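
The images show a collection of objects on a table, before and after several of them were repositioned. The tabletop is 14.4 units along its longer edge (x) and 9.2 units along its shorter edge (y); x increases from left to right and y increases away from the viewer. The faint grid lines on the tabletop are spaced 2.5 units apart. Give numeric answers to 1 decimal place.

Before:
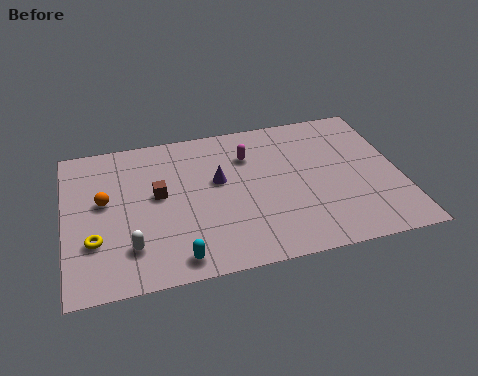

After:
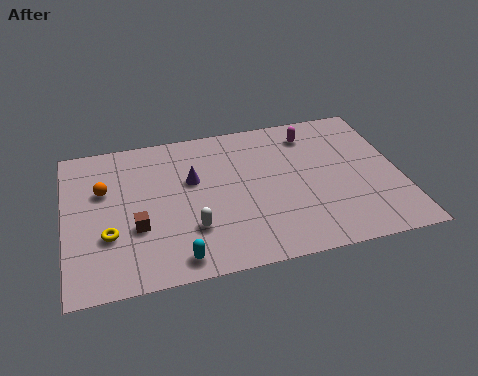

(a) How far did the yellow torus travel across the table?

0.6

The yellow torus moved from about (1.2, 2.9) to (1.8, 3.1), a distance of √(0.6² + 0.2²) ≈ 0.6.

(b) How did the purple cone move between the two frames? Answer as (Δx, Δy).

(-1.1, 0.3)

From the two frames, the purple cone sits at roughly (6.6, 5.4) before and (5.5, 5.7) after.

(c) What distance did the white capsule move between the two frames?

2.6

The white capsule moved from about (2.7, 2.2) to (5.3, 2.7), a distance of √(2.6² + 0.5²) ≈ 2.6.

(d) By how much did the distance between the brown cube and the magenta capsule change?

+4.6

Before: roughly 4.3 units apart; after: 8.9. That's 4.6 units further apart.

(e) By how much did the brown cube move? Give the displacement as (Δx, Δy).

(-1.0, -1.8)

The brown cube started near (4.0, 5.1) and ended near (3.0, 3.3).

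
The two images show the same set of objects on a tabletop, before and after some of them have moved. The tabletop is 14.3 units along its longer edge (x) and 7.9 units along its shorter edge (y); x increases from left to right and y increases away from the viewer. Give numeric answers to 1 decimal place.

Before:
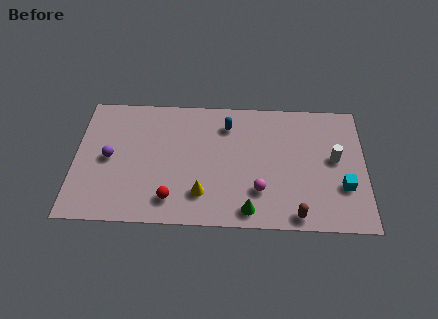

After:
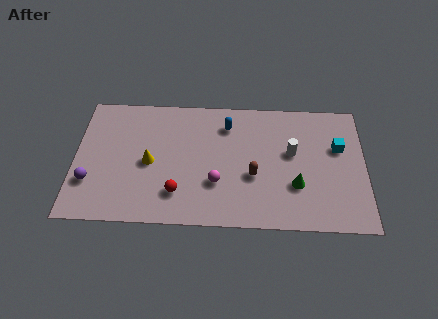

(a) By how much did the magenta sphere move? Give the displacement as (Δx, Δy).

(-2.1, 0.4)

The magenta sphere was at about (9.1, 2.2) and moved to about (7.0, 2.6).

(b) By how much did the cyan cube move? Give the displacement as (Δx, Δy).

(-0.2, 2.4)

The cyan cube started near (13.2, 2.6) and ended near (13.0, 5.0).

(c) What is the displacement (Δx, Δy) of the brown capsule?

(-2.1, 2.3)

The brown capsule was at about (10.9, 0.8) and moved to about (8.8, 3.1).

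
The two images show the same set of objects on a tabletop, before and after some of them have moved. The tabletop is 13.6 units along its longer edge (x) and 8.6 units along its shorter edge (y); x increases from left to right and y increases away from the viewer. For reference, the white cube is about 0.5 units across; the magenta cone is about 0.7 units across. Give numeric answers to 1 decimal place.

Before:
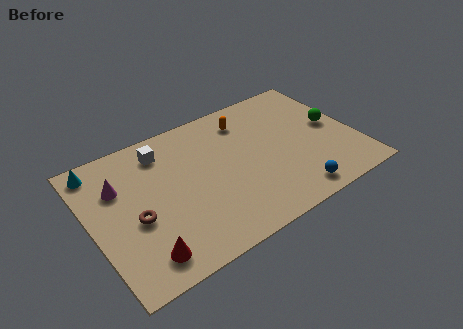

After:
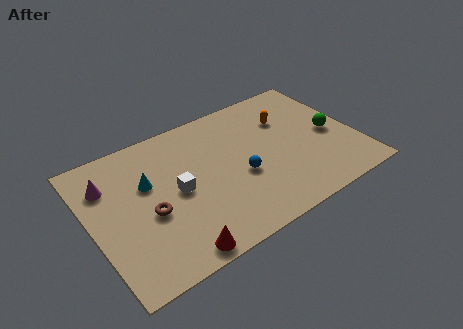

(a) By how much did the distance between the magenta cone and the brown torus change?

+0.8

They were about 2.4 units apart before and 3.2 after — 0.8 units further apart.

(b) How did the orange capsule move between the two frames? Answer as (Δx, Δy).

(2.0, -0.9)

From the two frames, the orange capsule sits at roughly (8.4, 6.9) before and (10.4, 6.0) after.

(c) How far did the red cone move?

1.6

From (2.1, 1.4) to (3.6, 0.8), the red cone covered √(1.5² + 0.6²) ≈ 1.6 units.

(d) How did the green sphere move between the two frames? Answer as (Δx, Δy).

(-0.2, -0.5)

From the two frames, the green sphere sits at roughly (12.6, 4.5) before and (12.4, 4.0) after.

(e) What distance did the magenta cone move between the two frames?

0.6

The magenta cone was near (1.6, 5.9) before and (1.1, 6.3) after, so it travelled √(0.5² + 0.4²) ≈ 0.6 units.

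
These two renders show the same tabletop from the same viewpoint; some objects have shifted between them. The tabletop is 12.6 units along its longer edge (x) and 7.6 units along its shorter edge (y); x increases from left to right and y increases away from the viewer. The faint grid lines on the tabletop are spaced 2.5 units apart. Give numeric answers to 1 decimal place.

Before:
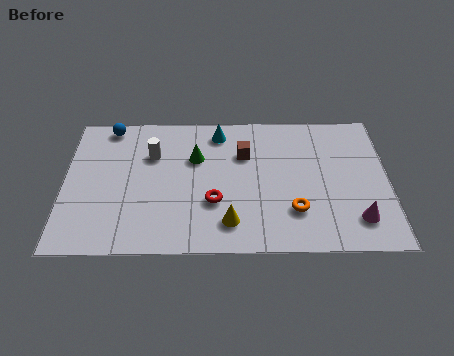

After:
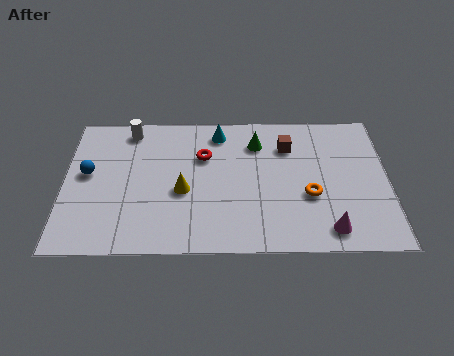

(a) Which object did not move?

the cyan cone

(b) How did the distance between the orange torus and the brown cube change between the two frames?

-0.8

The distance was about 3.6 in the first image and 2.8 in the second, so they moved 0.8 units closer together.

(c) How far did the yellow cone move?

2.5

The yellow cone moved from about (6.4, 1.5) to (4.6, 3.2), a distance of √(1.8² + 1.7²) ≈ 2.5.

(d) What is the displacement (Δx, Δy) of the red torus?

(-0.4, 2.5)

The red torus started near (5.8, 2.6) and ended near (5.4, 5.1).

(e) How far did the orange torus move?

1.0

The orange torus moved from about (8.9, 2.1) to (9.5, 2.9), a distance of √(0.6² + 0.8²) ≈ 1.0.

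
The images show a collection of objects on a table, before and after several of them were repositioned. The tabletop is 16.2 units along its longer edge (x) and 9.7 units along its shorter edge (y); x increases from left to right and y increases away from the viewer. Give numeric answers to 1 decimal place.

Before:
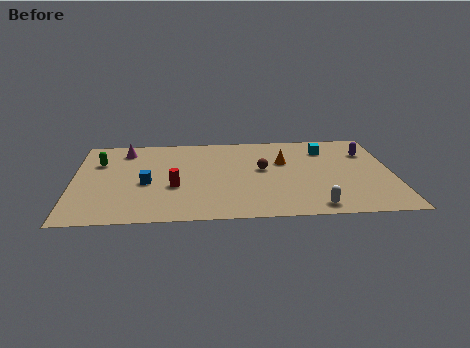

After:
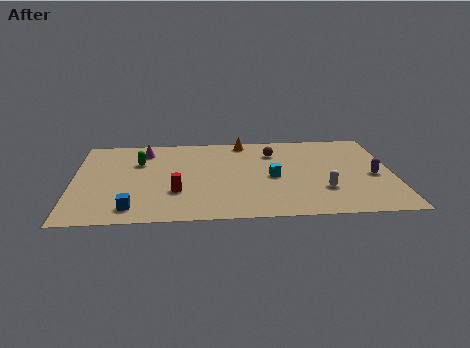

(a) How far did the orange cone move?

3.2

From (10.7, 6.2) to (8.7, 8.7), the orange cone covered √(2.0² + 2.5²) ≈ 3.2 units.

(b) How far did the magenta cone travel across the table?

1.0

The magenta cone moved from about (2.6, 8.0) to (3.6, 7.9), a distance of √(1.0² + 0.1²) ≈ 1.0.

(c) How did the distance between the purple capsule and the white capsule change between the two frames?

-3.6

Before: roughly 6.6 units apart; after: 3.0. That's 3.6 units closer together.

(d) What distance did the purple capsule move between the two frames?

2.7

The purple capsule moved from about (15.0, 7.0) to (15.2, 4.3), a distance of √(0.2² + 2.7²) ≈ 2.7.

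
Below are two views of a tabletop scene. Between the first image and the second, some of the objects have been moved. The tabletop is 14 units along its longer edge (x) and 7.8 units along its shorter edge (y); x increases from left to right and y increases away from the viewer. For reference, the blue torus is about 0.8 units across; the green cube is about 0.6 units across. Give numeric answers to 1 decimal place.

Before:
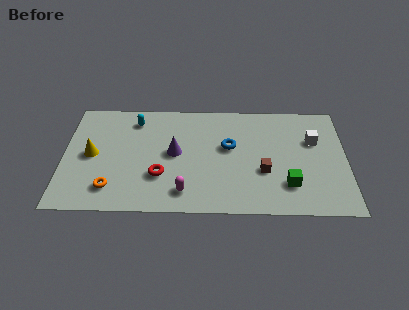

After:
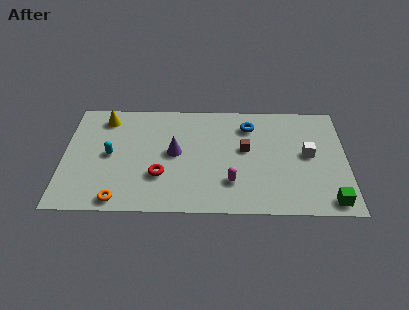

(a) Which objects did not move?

the red torus and the purple cone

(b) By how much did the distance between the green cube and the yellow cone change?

+2.5

Before: roughly 9.9 units apart; after: 12.4. That's 2.5 units further apart.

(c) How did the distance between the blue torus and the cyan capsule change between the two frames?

+2.2

The distance was about 5.0 in the first image and 7.2 in the second, so they moved 2.2 units further apart.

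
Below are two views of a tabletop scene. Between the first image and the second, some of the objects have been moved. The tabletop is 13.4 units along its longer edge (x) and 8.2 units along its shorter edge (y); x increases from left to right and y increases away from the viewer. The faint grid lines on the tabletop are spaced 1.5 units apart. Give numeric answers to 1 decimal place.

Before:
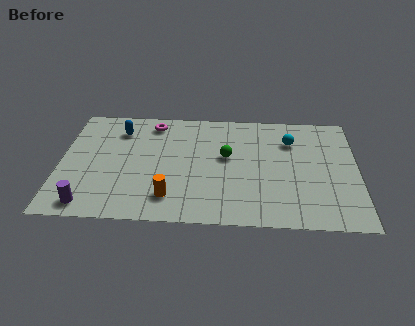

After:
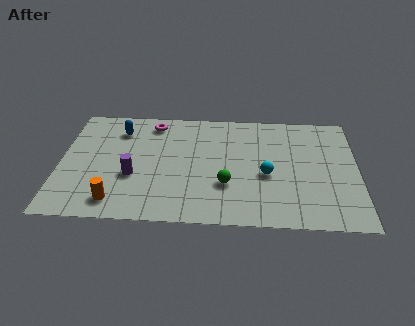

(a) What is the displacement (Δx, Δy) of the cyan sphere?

(-1.1, -2.5)

The cyan sphere started near (10.4, 6.0) and ended near (9.3, 3.5).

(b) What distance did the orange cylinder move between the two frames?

2.4

The orange cylinder moved from about (5.0, 1.7) to (2.6, 1.3), a distance of √(2.4² + 0.4²) ≈ 2.4.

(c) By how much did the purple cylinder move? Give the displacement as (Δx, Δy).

(1.9, 2.1)

The purple cylinder was at about (1.4, 1.0) and moved to about (3.3, 3.1).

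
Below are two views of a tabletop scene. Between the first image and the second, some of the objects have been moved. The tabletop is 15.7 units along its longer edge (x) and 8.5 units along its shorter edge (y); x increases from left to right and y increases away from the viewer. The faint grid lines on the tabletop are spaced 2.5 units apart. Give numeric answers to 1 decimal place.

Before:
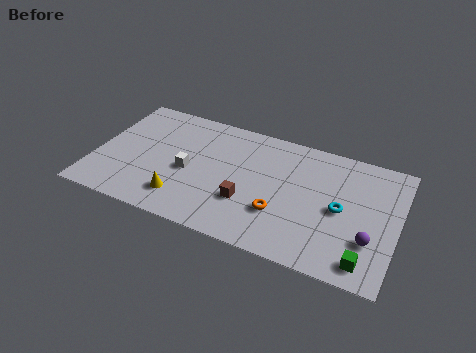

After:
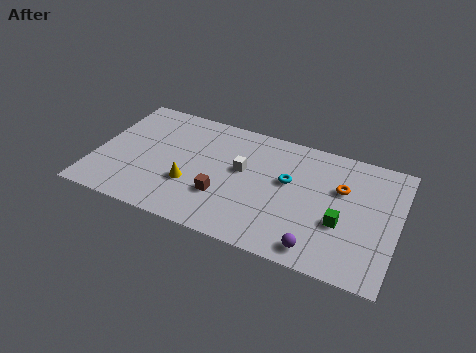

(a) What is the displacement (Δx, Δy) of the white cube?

(2.7, 1.1)

The white cube started near (4.9, 3.8) and ended near (7.6, 4.9).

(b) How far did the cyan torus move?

2.9

The cyan torus moved from about (12.8, 4.1) to (10.0, 5.0), a distance of √(2.8² + 0.9²) ≈ 2.9.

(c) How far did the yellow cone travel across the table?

1.1

The yellow cone moved from about (4.8, 1.8) to (5.1, 2.9), a distance of √(0.3² + 1.1²) ≈ 1.1.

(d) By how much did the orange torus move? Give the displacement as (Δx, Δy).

(2.9, 2.8)

The orange torus was at about (9.8, 2.7) and moved to about (12.7, 5.5).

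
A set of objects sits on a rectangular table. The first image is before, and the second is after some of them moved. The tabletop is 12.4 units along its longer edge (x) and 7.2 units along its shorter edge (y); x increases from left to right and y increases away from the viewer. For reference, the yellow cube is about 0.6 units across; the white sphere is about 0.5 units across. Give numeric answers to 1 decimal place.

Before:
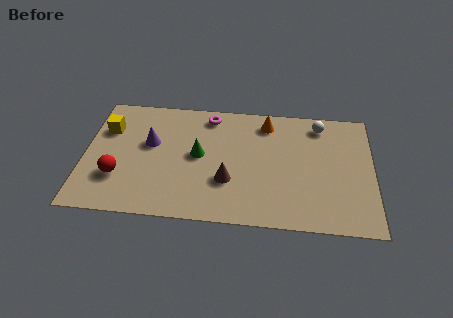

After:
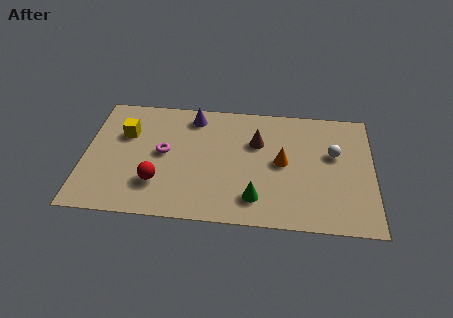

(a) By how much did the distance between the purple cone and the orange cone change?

-0.7

Before: roughly 5.3 units apart; after: 4.6. That's 0.7 units closer together.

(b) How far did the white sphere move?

1.8

From (10.1, 6.1) to (10.7, 4.4), the white sphere covered √(0.6² + 1.7²) ≈ 1.8 units.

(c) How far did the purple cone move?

2.5

The purple cone moved from about (2.8, 4.3) to (4.6, 6.1), a distance of √(1.8² + 1.8²) ≈ 2.5.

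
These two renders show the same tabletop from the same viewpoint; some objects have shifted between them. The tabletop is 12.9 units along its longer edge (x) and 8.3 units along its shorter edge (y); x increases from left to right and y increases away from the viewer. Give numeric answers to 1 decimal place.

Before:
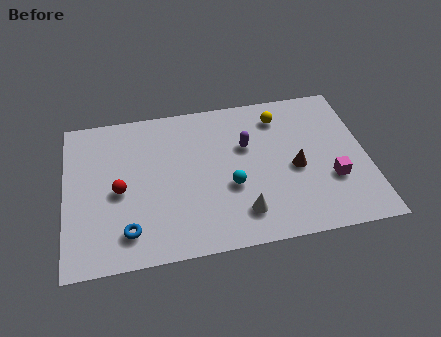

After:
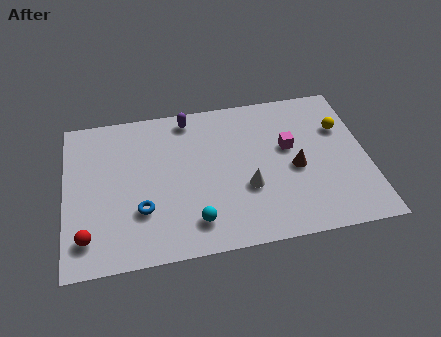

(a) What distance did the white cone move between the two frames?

1.3

The white cone moved from about (7.4, 1.7) to (7.7, 3.0), a distance of √(0.3² + 1.3²) ≈ 1.3.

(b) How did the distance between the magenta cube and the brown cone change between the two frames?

-0.5

Before: roughly 1.7 units apart; after: 1.2. That's 0.5 units closer together.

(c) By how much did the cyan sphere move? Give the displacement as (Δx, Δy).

(-1.6, -1.6)

The cyan sphere started near (7.0, 3.2) and ended near (5.4, 1.6).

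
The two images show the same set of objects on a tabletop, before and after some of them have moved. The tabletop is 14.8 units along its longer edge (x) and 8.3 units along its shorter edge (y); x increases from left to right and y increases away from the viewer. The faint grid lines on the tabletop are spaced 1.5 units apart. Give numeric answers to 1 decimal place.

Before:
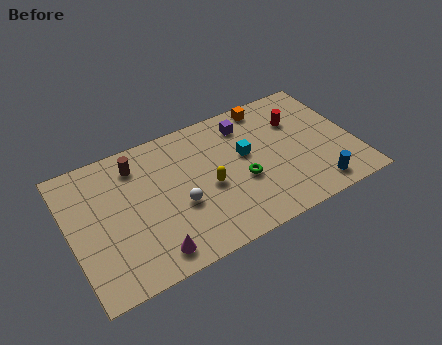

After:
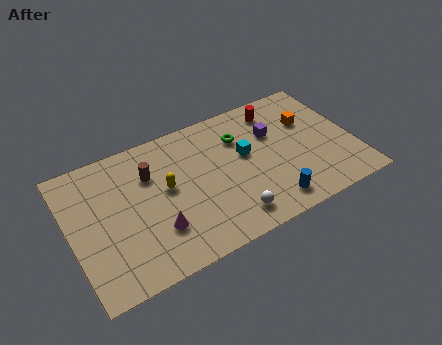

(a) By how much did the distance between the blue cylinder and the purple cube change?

-1.9

The distance was about 6.2 in the first image and 4.3 in the second, so they moved 1.9 units closer together.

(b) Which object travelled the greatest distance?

the white sphere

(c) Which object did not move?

the cyan cube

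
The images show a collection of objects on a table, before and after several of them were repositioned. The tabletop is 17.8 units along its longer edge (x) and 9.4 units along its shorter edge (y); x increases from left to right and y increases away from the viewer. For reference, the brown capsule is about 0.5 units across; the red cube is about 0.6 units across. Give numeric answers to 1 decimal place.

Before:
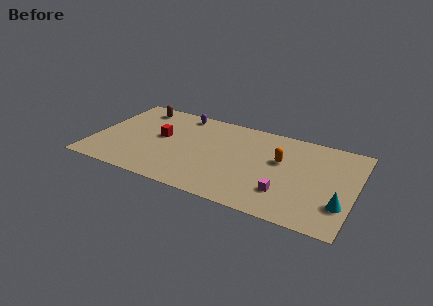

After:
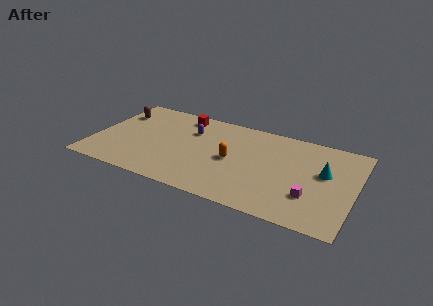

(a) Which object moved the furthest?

the orange capsule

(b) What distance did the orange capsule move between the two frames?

3.4

From (12.7, 5.7) to (9.5, 4.5), the orange capsule covered √(3.2² + 1.2²) ≈ 3.4 units.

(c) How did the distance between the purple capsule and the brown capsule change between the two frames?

+2.2

The distance was about 3.0 in the first image and 5.2 in the second, so they moved 2.2 units further apart.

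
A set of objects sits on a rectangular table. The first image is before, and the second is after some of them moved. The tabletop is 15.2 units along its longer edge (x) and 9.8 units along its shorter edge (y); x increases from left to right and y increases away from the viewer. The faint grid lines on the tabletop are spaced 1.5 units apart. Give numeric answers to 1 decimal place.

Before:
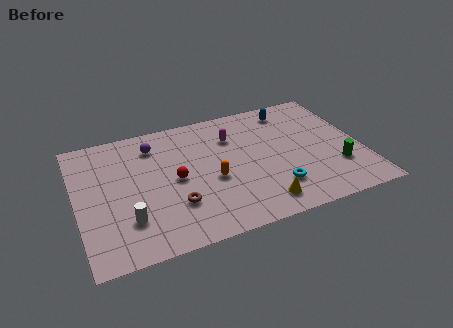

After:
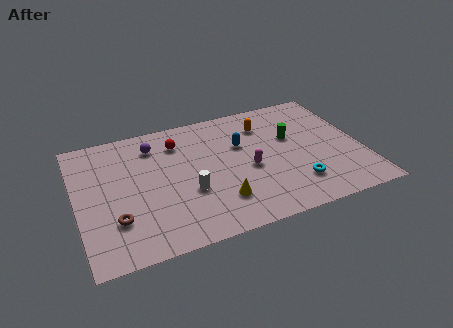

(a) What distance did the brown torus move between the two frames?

3.1

The brown torus moved from about (5.0, 2.9) to (1.9, 2.8), a distance of √(3.1² + 0.1²) ≈ 3.1.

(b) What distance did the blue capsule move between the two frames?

3.5

The blue capsule moved from about (11.8, 8.3) to (8.9, 6.3), a distance of √(2.9² + 2.0²) ≈ 3.5.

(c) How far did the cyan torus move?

1.1

From (10.3, 2.4) to (11.4, 2.3), the cyan torus covered √(1.1² + 0.1²) ≈ 1.1 units.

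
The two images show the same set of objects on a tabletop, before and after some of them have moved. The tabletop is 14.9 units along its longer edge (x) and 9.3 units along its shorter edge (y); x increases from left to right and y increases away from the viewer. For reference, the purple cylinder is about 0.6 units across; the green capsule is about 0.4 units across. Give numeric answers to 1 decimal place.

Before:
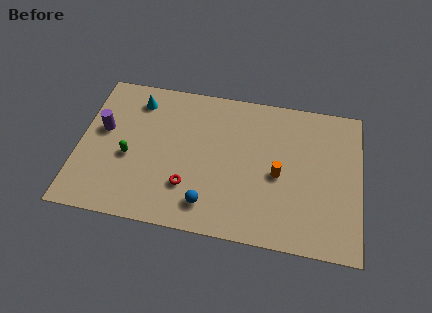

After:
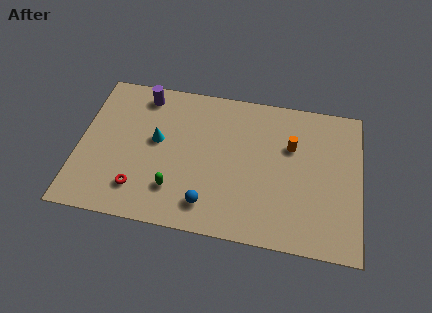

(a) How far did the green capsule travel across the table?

3.0

The green capsule moved from about (2.7, 3.9) to (5.2, 2.3), a distance of √(2.5² + 1.6²) ≈ 3.0.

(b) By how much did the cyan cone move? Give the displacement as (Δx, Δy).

(1.2, -2.4)

From the two frames, the cyan cone sits at roughly (2.9, 7.6) before and (4.1, 5.2) after.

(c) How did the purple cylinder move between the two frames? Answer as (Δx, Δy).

(2.0, 2.6)

From the two frames, the purple cylinder sits at roughly (1.2, 5.4) before and (3.2, 8.0) after.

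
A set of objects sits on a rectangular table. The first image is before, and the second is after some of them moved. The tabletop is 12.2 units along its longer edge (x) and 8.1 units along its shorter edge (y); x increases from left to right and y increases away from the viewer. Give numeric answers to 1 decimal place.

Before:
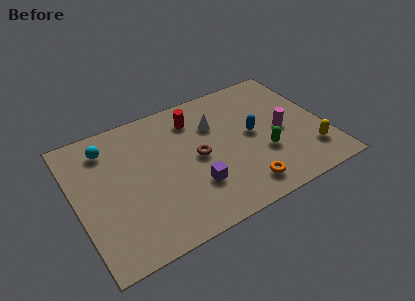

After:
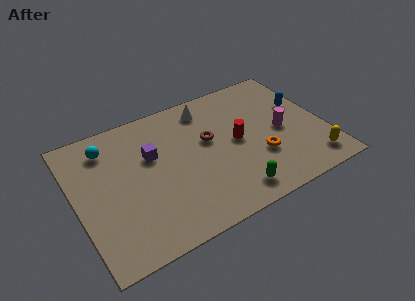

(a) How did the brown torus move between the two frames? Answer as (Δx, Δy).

(0.7, 0.8)

The brown torus started near (5.9, 4.0) and ended near (6.6, 4.8).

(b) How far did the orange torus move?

1.8

The orange torus was near (7.7, 1.3) before and (8.8, 2.7) after, so it travelled √(1.1² + 1.4²) ≈ 1.8 units.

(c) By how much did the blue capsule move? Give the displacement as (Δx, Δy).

(2.6, 0.8)

From the two frames, the blue capsule sits at roughly (8.7, 4.2) before and (11.3, 5.0) after.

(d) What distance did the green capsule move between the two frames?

2.4

From (9.0, 2.8) to (7.2, 1.2), the green capsule covered √(1.8² + 1.6²) ≈ 2.4 units.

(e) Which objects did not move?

the magenta cylinder and the cyan sphere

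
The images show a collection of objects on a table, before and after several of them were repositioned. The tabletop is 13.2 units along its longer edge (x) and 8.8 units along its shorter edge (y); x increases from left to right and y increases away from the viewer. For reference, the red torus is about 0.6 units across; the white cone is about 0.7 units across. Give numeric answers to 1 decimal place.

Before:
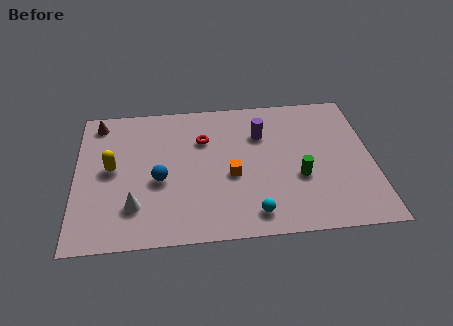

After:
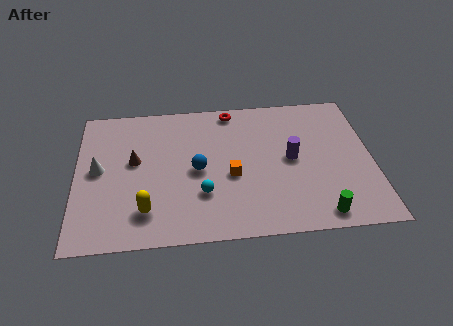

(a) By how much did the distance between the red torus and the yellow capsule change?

+2.8

They were about 4.4 units apart before and 7.2 after — 2.8 units further apart.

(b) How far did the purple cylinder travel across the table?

2.1

From (8.3, 6.2) to (9.6, 4.5), the purple cylinder covered √(1.3² + 1.7²) ≈ 2.1 units.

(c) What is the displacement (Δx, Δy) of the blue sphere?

(1.7, 0.5)

The blue sphere was at about (3.7, 3.7) and moved to about (5.4, 4.2).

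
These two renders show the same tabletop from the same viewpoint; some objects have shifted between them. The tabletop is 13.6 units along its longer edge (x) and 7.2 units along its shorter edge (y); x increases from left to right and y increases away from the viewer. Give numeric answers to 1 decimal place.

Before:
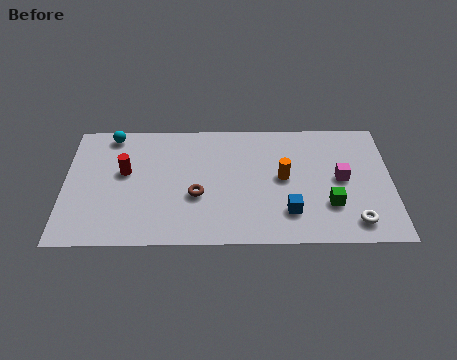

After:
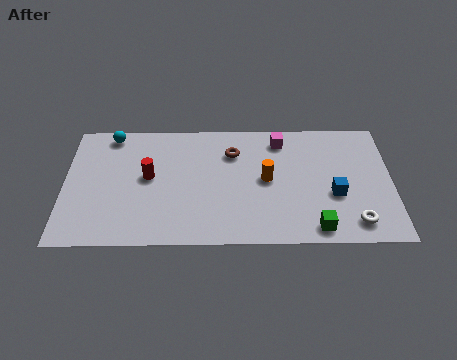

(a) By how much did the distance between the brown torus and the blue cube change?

+1.0

Before: roughly 3.9 units apart; after: 4.9. That's 1.0 units further apart.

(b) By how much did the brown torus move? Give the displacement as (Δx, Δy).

(1.5, 2.5)

The brown torus started near (5.5, 2.8) and ended near (7.0, 5.3).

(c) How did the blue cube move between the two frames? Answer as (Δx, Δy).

(1.9, 1.0)

The blue cube was at about (9.3, 1.8) and moved to about (11.2, 2.8).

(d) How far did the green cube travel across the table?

1.4

The green cube moved from about (11.0, 2.2) to (10.4, 0.9), a distance of √(0.6² + 1.3²) ≈ 1.4.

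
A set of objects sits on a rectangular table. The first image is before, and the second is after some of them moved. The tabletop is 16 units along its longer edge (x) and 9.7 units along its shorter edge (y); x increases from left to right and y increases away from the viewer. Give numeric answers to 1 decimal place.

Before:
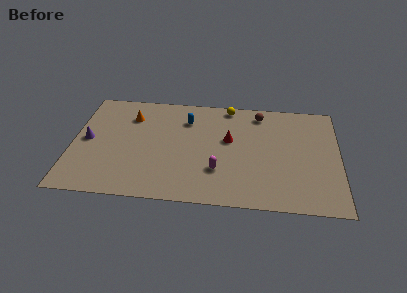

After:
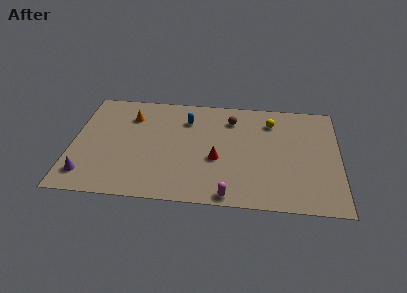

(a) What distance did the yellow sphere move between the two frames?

2.9

The yellow sphere moved from about (9.3, 8.8) to (11.9, 7.6), a distance of √(2.6² + 1.2²) ≈ 2.9.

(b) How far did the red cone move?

1.9

The red cone moved from about (9.4, 5.7) to (8.7, 3.9), a distance of √(0.7² + 1.8²) ≈ 1.9.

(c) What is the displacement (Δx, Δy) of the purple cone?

(0.1, -3.1)

From the two frames, the purple cone sits at roughly (0.9, 4.9) before and (1.0, 1.8) after.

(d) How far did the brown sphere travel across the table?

1.8

The brown sphere moved from about (11.2, 8.3) to (9.5, 7.6), a distance of √(1.7² + 0.7²) ≈ 1.8.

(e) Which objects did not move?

the orange cone and the blue capsule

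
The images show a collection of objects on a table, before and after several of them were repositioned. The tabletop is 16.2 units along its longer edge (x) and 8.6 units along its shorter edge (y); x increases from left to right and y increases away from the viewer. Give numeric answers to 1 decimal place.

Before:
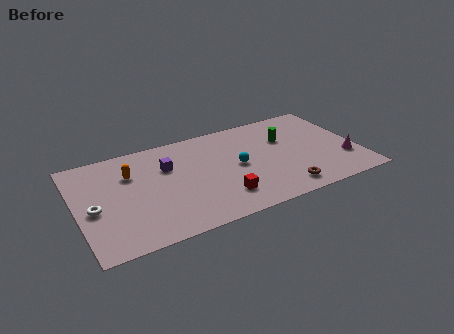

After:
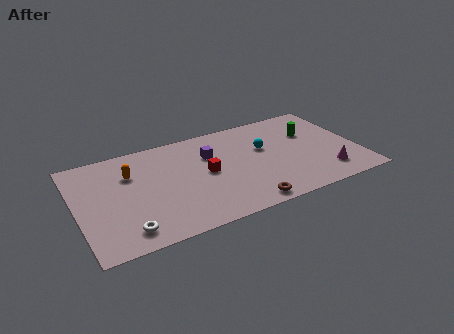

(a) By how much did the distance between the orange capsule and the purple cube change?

+2.5

Before: roughly 2.1 units apart; after: 4.6. That's 2.5 units further apart.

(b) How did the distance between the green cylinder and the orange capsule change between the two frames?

+1.5

They were about 9.0 units apart before and 10.5 after — 1.5 units further apart.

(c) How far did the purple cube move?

2.5

From (5.3, 5.8) to (7.8, 5.9), the purple cube covered √(2.5² + 0.1²) ≈ 2.5 units.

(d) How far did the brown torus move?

2.3

The brown torus was near (11.5, 1.3) before and (9.2, 0.9) after, so it travelled √(2.3² + 0.4²) ≈ 2.3 units.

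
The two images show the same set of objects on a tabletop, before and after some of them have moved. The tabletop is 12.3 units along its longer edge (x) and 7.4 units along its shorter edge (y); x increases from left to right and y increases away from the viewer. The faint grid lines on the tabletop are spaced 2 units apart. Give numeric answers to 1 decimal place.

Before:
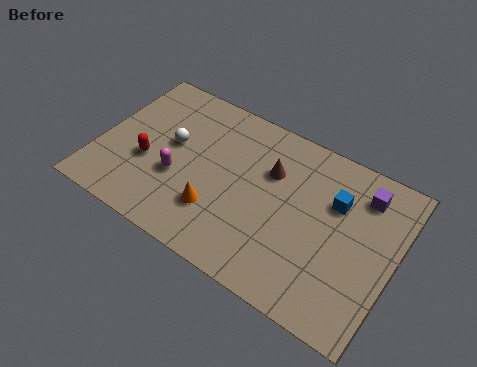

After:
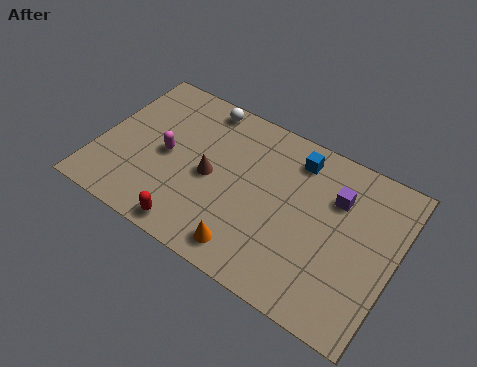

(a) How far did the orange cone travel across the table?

1.8

The orange cone moved from about (5.2, 2.1) to (6.7, 1.1), a distance of √(1.5² + 1.0²) ≈ 1.8.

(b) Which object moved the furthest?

the red capsule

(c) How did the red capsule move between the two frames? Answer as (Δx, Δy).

(2.3, -2.1)

From the two frames, the red capsule sits at roughly (2.1, 2.9) before and (4.4, 0.8) after.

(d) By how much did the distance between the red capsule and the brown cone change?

-2.6

Before: roughly 5.3 units apart; after: 2.7. That's 2.6 units closer together.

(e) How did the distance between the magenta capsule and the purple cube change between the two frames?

-0.8

They were about 7.9 units apart before and 7.1 after — 0.8 units closer together.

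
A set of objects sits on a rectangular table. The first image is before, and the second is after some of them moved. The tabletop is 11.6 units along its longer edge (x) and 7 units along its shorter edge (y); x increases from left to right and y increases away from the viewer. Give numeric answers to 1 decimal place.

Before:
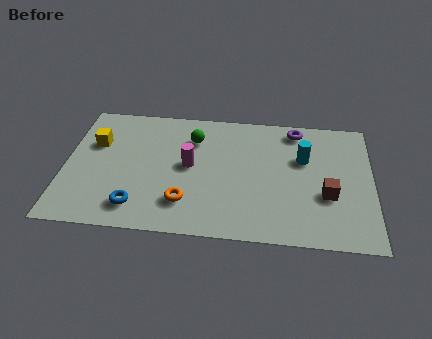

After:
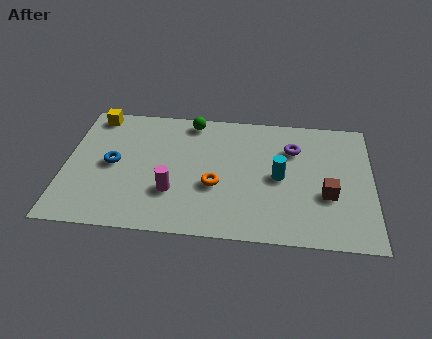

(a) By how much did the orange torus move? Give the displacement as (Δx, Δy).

(1.1, 1.0)

From the two frames, the orange torus sits at roughly (4.6, 1.7) before and (5.7, 2.7) after.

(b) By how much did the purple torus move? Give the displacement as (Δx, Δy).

(-0.1, -1.1)

The purple torus was at about (8.7, 6.1) and moved to about (8.6, 5.0).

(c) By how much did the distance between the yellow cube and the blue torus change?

-0.9

They were about 3.7 units apart before and 2.8 after — 0.9 units closer together.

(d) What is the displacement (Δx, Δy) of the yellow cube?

(-0.1, 1.6)

The yellow cube was at about (1.1, 4.6) and moved to about (1.0, 6.2).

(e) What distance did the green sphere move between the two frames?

1.0

The green sphere was near (4.8, 5.2) before and (4.7, 6.2) after, so it travelled √(0.1² + 1.0²) ≈ 1.0 units.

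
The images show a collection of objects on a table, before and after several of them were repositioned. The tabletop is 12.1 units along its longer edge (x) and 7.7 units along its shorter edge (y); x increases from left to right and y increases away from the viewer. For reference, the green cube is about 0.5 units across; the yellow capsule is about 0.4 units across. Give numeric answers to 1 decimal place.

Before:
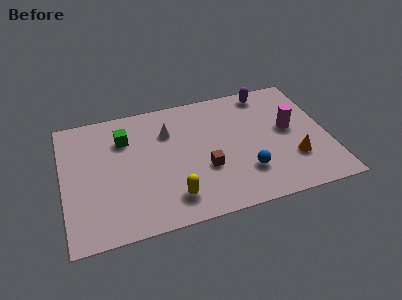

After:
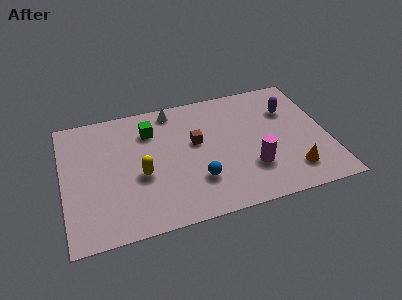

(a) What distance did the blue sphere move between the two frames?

2.2

The blue sphere moved from about (8.2, 2.1) to (6.0, 2.2), a distance of √(2.2² + 0.1²) ≈ 2.2.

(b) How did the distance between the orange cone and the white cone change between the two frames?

+0.9

Before: roughly 6.4 units apart; after: 7.3. That's 0.9 units further apart.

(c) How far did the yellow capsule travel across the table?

2.1

The yellow capsule moved from about (4.8, 1.5) to (3.5, 3.2), a distance of √(1.3² + 1.7²) ≈ 2.1.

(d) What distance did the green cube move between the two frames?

1.2

From (2.9, 5.6) to (4.1, 5.8), the green cube covered √(1.2² + 0.2²) ≈ 1.2 units.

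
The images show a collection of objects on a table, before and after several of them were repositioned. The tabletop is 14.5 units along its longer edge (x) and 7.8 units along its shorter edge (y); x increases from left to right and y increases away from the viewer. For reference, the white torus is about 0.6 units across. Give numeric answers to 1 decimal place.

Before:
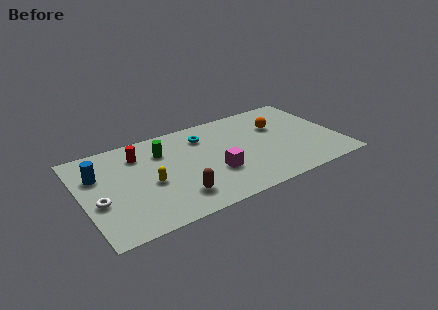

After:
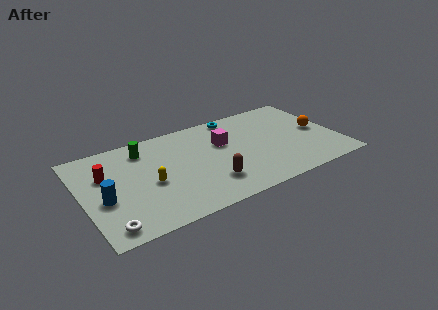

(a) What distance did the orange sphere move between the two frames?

2.6

The orange sphere was near (11.3, 5.2) before and (13.5, 3.9) after, so it travelled √(2.2² + 1.3²) ≈ 2.6 units.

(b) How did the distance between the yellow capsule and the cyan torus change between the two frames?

+2.2

They were about 4.3 units apart before and 6.5 after — 2.2 units further apart.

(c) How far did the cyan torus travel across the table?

2.2

The cyan torus moved from about (7.1, 6.0) to (9.1, 7.0), a distance of √(2.0² + 1.0²) ≈ 2.2.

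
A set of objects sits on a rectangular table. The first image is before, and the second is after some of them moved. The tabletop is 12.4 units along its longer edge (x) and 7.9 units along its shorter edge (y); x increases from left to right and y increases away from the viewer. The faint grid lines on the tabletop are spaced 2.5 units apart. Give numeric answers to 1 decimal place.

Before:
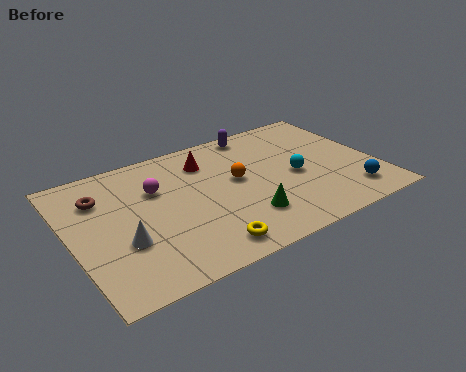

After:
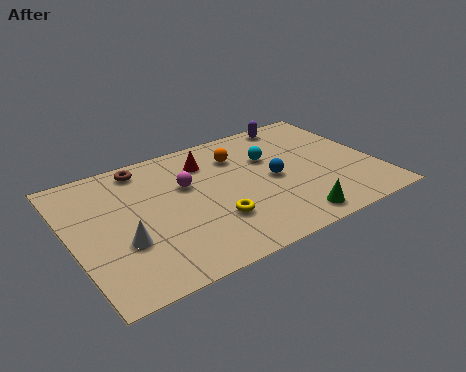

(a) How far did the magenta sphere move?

1.2

From (3.6, 5.3) to (4.8, 5.0), the magenta sphere covered √(1.2² + 0.3²) ≈ 1.2 units.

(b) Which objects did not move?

the red cone and the white cone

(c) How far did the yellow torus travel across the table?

1.4

The yellow torus moved from about (4.9, 1.1) to (5.5, 2.4), a distance of √(0.6² + 1.3²) ≈ 1.4.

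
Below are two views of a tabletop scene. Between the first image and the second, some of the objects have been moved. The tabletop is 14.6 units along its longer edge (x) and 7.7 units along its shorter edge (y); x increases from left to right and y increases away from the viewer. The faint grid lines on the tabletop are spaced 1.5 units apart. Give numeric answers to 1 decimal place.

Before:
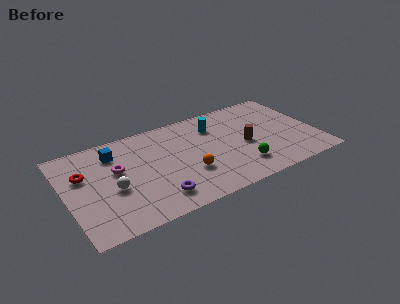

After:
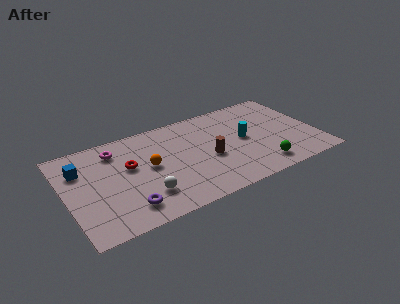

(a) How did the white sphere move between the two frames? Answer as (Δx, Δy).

(1.7, -1.2)

From the two frames, the white sphere sits at roughly (2.6, 3.2) before and (4.3, 2.0) after.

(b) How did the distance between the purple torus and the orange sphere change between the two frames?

+0.8

The distance was about 2.3 in the first image and 3.1 in the second, so they moved 0.8 units further apart.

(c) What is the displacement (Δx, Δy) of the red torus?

(2.6, -0.4)

The red torus was at about (1.1, 5.0) and moved to about (3.7, 4.6).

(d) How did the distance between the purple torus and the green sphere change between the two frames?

+2.8

They were about 5.0 units apart before and 7.8 after — 2.8 units further apart.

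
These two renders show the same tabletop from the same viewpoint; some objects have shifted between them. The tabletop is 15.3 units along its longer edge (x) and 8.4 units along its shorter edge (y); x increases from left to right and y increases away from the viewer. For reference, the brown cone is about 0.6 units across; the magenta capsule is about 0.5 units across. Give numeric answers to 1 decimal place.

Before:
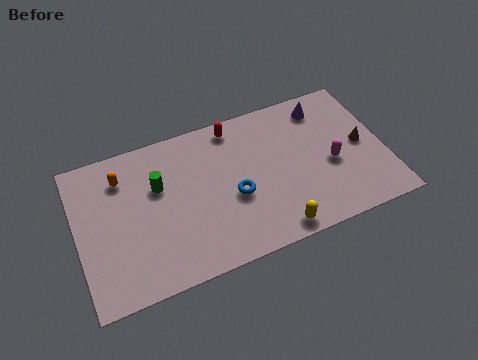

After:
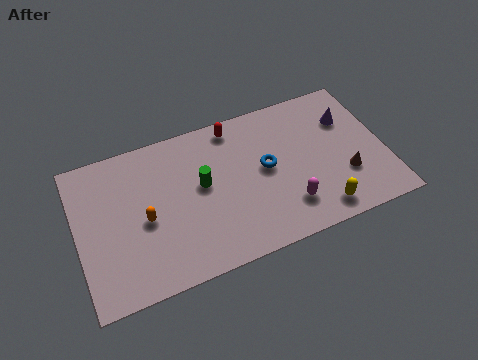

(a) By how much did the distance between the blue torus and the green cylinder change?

-0.9

Before: roughly 4.1 units apart; after: 3.2. That's 0.9 units closer together.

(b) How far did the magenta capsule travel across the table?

2.9

The magenta capsule was near (12.6, 3.6) before and (10.2, 2.0) after, so it travelled √(2.4² + 1.6²) ≈ 2.9 units.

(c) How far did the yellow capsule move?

2.3

The yellow capsule moved from about (9.4, 0.9) to (11.7, 1.2), a distance of √(2.3² + 0.3²) ≈ 2.3.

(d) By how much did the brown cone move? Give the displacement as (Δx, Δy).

(-1.0, -1.5)

From the two frames, the brown cone sits at roughly (14.2, 4.2) before and (13.2, 2.7) after.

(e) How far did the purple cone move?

1.6

The purple cone moved from about (12.6, 7.0) to (13.7, 5.9), a distance of √(1.1² + 1.1²) ≈ 1.6.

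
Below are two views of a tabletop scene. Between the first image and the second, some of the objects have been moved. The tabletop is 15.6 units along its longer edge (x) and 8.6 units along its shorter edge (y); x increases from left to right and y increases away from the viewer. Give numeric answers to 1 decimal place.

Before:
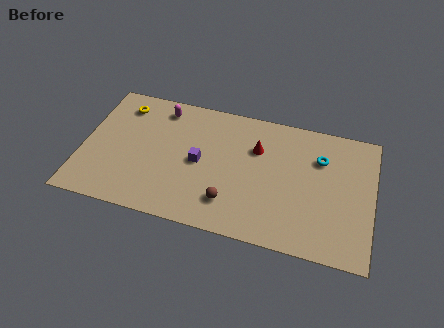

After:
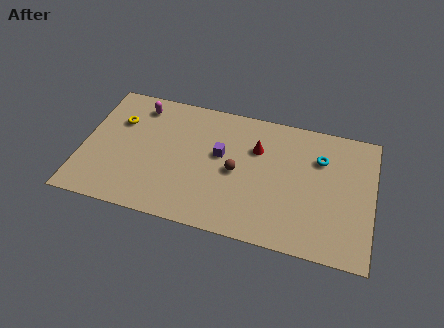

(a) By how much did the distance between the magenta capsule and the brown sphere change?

-0.4

The distance was about 6.7 in the first image and 6.3 in the second, so they moved 0.4 units closer together.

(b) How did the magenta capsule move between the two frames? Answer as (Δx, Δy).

(-1.2, -0.1)

The magenta capsule was at about (4.0, 7.3) and moved to about (2.8, 7.2).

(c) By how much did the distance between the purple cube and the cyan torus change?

-1.3

They were about 6.7 units apart before and 5.4 after — 1.3 units closer together.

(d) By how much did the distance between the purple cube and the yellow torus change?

+0.5

Before: roughly 5.2 units apart; after: 5.7. That's 0.5 units further apart.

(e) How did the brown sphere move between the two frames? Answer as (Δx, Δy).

(0.2, 2.1)

The brown sphere was at about (8.1, 2.0) and moved to about (8.3, 4.1).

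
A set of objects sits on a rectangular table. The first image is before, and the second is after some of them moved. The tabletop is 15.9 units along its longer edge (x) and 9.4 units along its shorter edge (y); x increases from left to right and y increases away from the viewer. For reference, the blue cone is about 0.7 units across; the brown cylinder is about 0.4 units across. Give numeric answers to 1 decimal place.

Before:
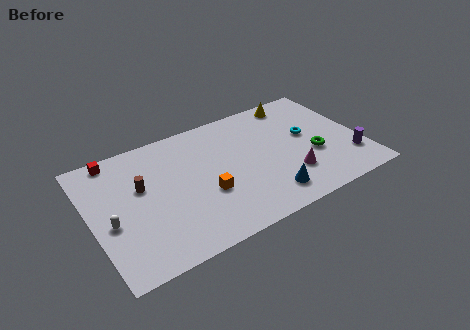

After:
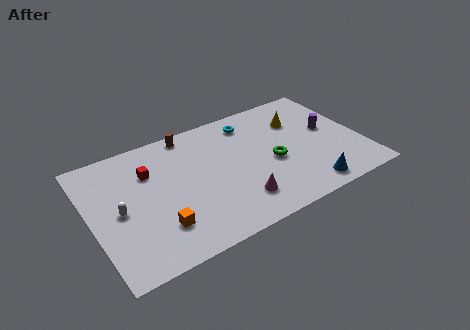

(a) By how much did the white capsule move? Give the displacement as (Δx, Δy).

(0.6, 0.6)

The white capsule was at about (1.0, 3.9) and moved to about (1.6, 4.5).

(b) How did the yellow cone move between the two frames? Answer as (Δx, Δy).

(-0.1, -1.6)

The yellow cone started near (12.7, 8.3) and ended near (12.6, 6.7).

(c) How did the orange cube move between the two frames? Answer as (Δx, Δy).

(-2.9, -1.1)

From the two frames, the orange cube sits at roughly (6.5, 3.5) before and (3.6, 2.4) after.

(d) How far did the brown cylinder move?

4.3

The brown cylinder was near (3.0, 5.7) before and (6.2, 8.5) after, so it travelled √(3.2² + 2.8²) ≈ 4.3 units.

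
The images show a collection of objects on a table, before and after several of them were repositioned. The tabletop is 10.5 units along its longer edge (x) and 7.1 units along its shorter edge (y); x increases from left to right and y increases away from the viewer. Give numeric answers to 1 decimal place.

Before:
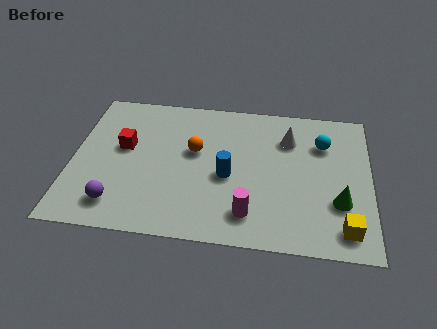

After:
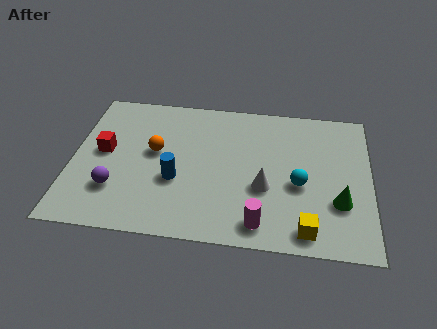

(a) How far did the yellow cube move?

1.3

From (9.6, 1.1) to (8.3, 0.9), the yellow cube covered √(1.3² + 0.2²) ≈ 1.3 units.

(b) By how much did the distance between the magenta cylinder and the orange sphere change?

+1.4

They were about 3.4 units apart before and 4.8 after — 1.4 units further apart.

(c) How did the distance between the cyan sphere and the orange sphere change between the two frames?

+0.6

They were about 4.6 units apart before and 5.2 after — 0.6 units further apart.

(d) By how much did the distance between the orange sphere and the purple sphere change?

-1.5

The distance was about 3.9 in the first image and 2.4 in the second, so they moved 1.5 units closer together.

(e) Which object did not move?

the green cone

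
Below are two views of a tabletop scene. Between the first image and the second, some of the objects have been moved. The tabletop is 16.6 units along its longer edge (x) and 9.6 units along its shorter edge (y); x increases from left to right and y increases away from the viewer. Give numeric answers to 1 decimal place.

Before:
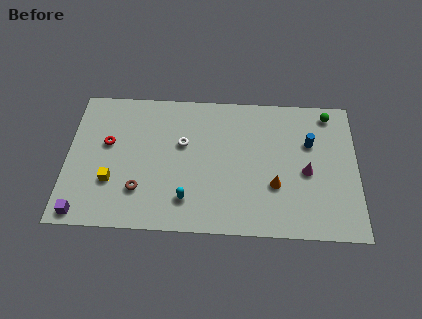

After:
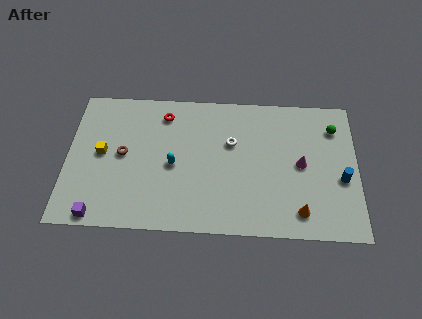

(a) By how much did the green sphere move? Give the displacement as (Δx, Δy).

(0.3, -1.0)

From the two frames, the green sphere sits at roughly (15.0, 8.4) before and (15.3, 7.4) after.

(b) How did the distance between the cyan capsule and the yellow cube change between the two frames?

-0.3

They were about 4.4 units apart before and 4.1 after — 0.3 units closer together.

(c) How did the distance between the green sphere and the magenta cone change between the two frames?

-1.1

Before: roughly 4.3 units apart; after: 3.2. That's 1.1 units closer together.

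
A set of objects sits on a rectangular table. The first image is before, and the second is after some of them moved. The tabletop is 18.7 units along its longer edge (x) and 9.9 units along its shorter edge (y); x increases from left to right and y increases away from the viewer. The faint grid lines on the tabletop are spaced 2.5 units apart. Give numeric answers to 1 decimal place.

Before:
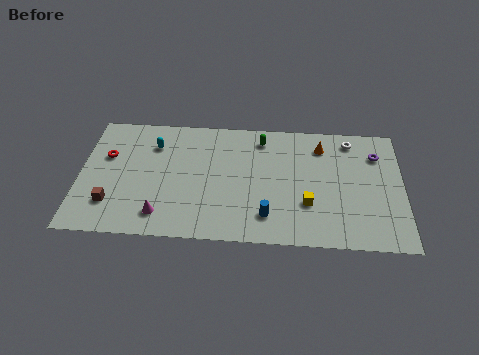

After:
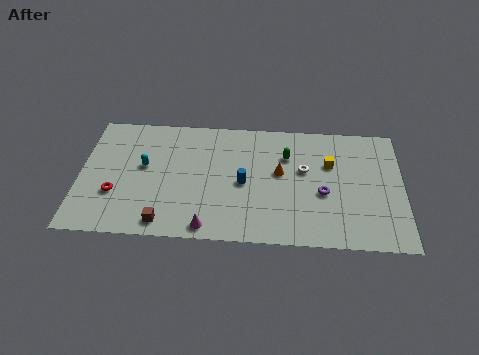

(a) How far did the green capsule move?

2.0

From (10.5, 8.3) to (12.0, 7.0), the green capsule covered √(1.5² + 1.3²) ≈ 2.0 units.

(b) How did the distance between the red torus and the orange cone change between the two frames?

-2.8

The distance was about 12.6 in the first image and 9.8 in the second, so they moved 2.8 units closer together.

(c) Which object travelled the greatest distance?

the purple torus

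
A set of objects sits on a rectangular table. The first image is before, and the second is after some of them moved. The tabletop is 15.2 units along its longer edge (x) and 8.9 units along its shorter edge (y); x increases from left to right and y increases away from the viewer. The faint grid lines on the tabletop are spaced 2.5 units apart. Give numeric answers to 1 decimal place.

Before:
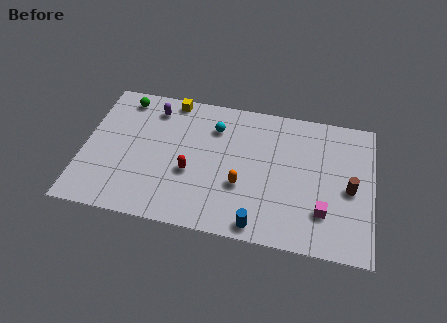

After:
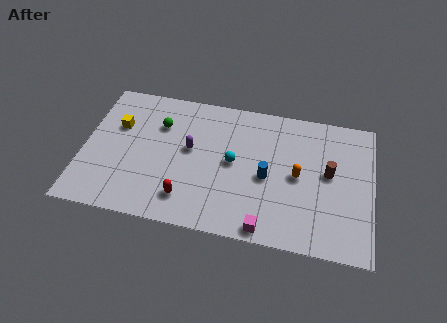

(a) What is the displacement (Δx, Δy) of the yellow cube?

(-2.7, -2.3)

The yellow cube started near (4.4, 8.1) and ended near (1.7, 5.8).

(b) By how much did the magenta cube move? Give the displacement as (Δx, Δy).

(-2.9, -1.6)

The magenta cube was at about (12.7, 2.4) and moved to about (9.8, 0.8).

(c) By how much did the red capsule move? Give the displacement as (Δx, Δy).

(-0.1, -1.7)

The red capsule was at about (5.7, 3.5) and moved to about (5.6, 1.8).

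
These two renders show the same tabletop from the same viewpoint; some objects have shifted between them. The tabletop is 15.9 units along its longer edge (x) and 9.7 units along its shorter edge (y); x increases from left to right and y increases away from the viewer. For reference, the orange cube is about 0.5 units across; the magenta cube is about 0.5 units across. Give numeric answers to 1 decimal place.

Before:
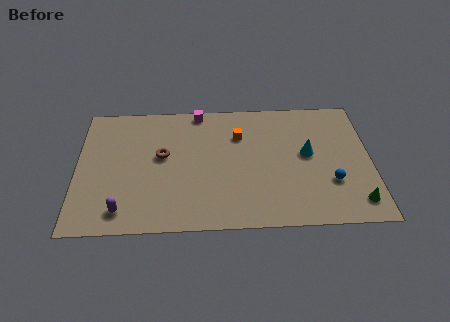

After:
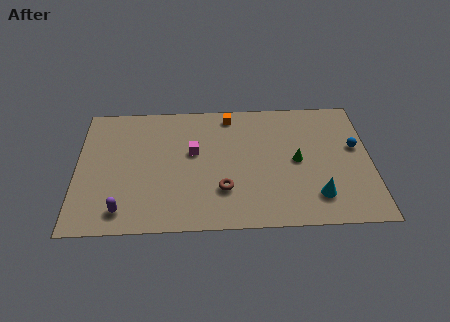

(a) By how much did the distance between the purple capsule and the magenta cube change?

-2.8

Before: roughly 8.5 units apart; after: 5.7. That's 2.8 units closer together.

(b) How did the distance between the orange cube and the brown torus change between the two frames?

+1.3

Before: roughly 4.4 units apart; after: 5.7. That's 1.3 units further apart.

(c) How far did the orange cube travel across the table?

1.7

From (8.8, 6.9) to (8.3, 8.5), the orange cube covered √(0.5² + 1.6²) ≈ 1.7 units.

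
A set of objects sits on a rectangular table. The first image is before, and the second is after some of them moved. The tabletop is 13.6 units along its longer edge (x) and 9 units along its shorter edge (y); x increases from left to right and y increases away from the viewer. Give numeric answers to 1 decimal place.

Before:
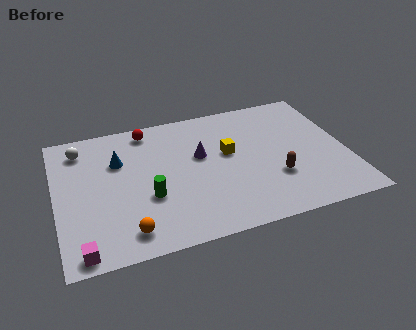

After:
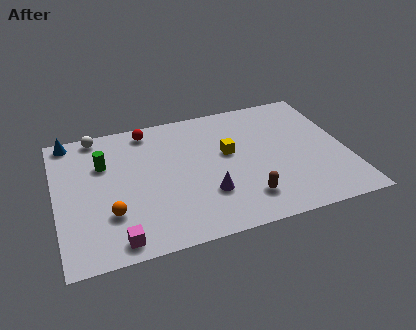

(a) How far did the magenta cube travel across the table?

1.6

From (1.0, 0.8) to (2.6, 1.0), the magenta cube covered √(1.6² + 0.2²) ≈ 1.6 units.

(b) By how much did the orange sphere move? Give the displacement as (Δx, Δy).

(-0.7, 1.3)

The orange sphere started near (3.1, 1.4) and ended near (2.4, 2.7).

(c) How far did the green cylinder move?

3.4

The green cylinder was near (4.2, 3.3) before and (2.3, 6.1) after, so it travelled √(1.9² + 2.8²) ≈ 3.4 units.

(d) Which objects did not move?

the yellow cube and the red sphere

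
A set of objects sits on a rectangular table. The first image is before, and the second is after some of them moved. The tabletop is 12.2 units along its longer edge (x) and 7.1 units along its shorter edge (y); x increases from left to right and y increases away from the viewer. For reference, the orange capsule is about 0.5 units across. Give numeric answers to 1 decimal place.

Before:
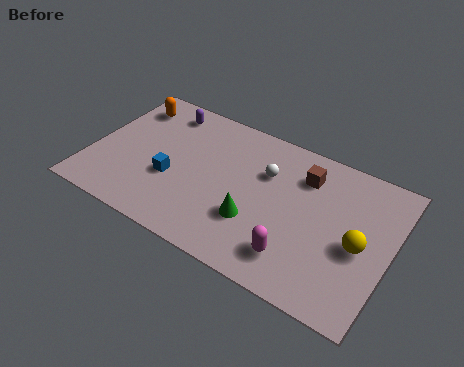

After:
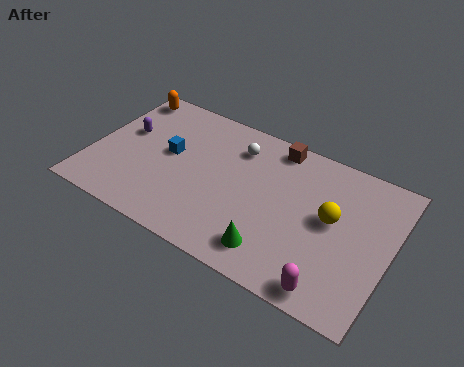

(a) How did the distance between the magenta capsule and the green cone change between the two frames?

+0.5

The distance was about 2.0 in the first image and 2.5 in the second, so they moved 0.5 units further apart.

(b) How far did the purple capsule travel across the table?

2.2

The purple capsule moved from about (2.5, 6.0) to (1.2, 4.2), a distance of √(1.3² + 1.8²) ≈ 2.2.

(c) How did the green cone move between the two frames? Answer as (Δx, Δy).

(0.9, -1.0)

The green cone started near (6.9, 2.3) and ended near (7.8, 1.3).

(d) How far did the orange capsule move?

0.6

The orange capsule was near (1.1, 5.7) before and (0.8, 6.2) after, so it travelled √(0.3² + 0.5²) ≈ 0.6 units.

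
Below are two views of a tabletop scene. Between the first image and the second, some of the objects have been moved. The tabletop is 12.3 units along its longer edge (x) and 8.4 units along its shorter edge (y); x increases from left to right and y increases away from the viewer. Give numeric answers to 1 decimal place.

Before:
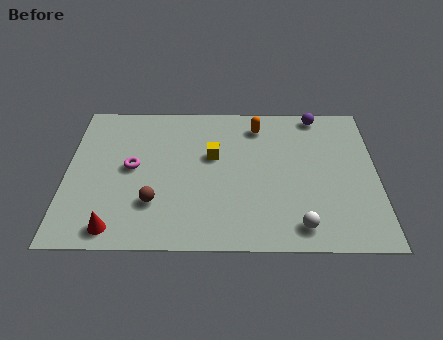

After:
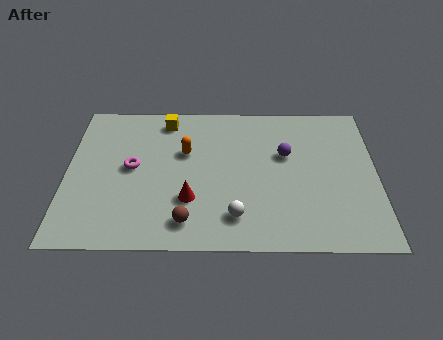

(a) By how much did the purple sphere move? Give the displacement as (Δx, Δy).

(-1.3, -2.4)

From the two frames, the purple sphere sits at roughly (10.0, 7.6) before and (8.7, 5.2) after.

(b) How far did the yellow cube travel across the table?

2.8

The yellow cube was near (5.8, 5.1) before and (3.9, 7.2) after, so it travelled √(1.9² + 2.1²) ≈ 2.8 units.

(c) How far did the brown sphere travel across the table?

1.6

The brown sphere moved from about (3.5, 2.4) to (4.8, 1.4), a distance of √(1.3² + 1.0²) ≈ 1.6.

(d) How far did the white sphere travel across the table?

2.5

From (9.2, 1.2) to (6.7, 1.7), the white sphere covered √(2.5² + 0.5²) ≈ 2.5 units.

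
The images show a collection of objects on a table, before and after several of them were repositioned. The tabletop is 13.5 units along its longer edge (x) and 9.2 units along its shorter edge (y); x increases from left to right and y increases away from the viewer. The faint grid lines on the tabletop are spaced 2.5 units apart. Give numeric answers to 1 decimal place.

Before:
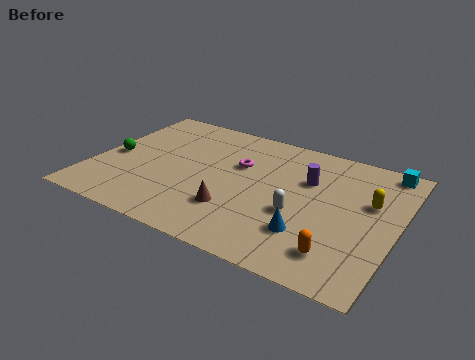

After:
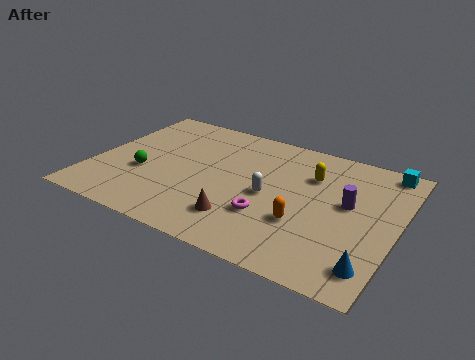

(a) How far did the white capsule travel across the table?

1.6

The white capsule was near (9.3, 3.6) before and (7.9, 4.3) after, so it travelled √(1.4² + 0.7²) ≈ 1.6 units.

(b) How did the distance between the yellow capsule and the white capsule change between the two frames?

-0.9

The distance was about 3.6 in the first image and 2.7 in the second, so they moved 0.9 units closer together.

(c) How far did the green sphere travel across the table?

1.7

From (0.8, 4.2) to (2.3, 3.5), the green sphere covered √(1.5² + 0.7²) ≈ 1.7 units.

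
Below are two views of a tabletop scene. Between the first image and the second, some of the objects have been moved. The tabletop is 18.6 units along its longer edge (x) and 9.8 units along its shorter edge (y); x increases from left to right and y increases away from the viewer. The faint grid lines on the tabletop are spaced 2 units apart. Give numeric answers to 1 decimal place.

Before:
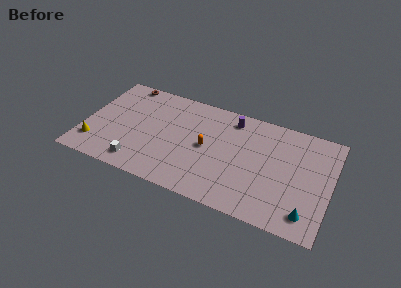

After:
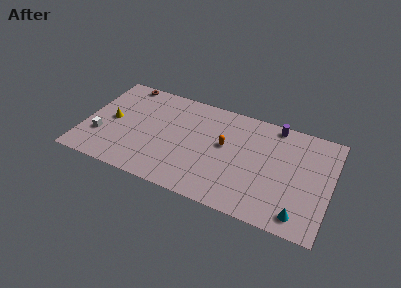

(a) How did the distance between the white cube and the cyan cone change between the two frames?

+2.7

They were about 12.6 units apart before and 15.3 after — 2.7 units further apart.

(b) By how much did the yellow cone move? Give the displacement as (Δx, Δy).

(1.0, 2.7)

The yellow cone was at about (1.0, 2.2) and moved to about (2.0, 4.9).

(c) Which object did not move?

the brown torus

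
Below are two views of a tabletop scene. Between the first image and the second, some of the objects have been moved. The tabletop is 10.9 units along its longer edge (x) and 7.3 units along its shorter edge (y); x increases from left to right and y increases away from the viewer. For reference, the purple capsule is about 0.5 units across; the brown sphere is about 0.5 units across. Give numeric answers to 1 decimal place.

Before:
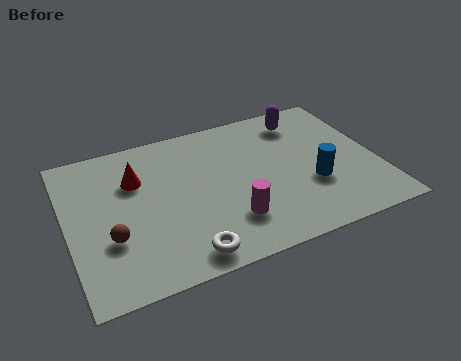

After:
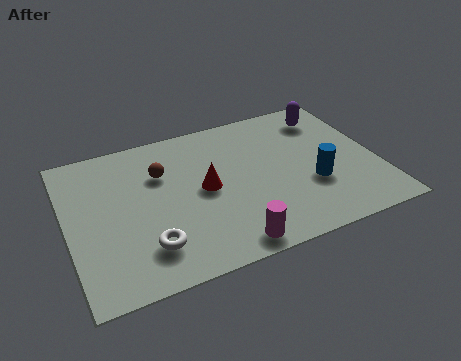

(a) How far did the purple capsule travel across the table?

0.9

The purple capsule was near (8.6, 6.0) before and (9.5, 5.9) after, so it travelled √(0.9² + 0.1²) ≈ 0.9 units.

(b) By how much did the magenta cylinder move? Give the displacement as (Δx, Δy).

(-0.2, -1.1)

The magenta cylinder was at about (5.5, 1.9) and moved to about (5.3, 0.8).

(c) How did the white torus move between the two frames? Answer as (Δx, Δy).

(-1.2, 0.8)

The white torus started near (3.8, 0.9) and ended near (2.6, 1.7).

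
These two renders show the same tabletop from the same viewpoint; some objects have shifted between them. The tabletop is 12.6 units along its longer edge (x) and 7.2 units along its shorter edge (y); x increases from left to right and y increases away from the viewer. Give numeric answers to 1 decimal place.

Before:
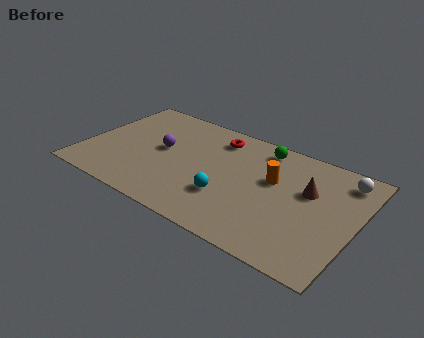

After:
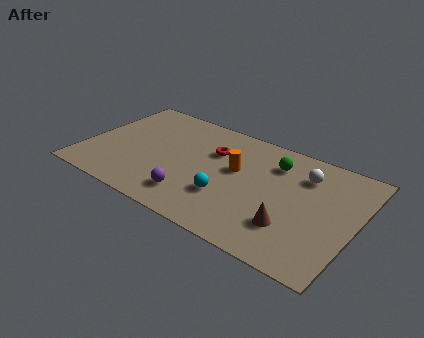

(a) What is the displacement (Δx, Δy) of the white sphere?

(-1.7, -0.6)

The white sphere started near (11.7, 6.0) and ended near (10.0, 5.4).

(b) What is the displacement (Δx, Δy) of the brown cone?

(-0.4, -2.5)

From the two frames, the brown cone sits at roughly (10.3, 4.5) before and (9.9, 2.0) after.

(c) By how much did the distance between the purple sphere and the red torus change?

+0.4

The distance was about 3.0 in the first image and 3.4 in the second, so they moved 0.4 units further apart.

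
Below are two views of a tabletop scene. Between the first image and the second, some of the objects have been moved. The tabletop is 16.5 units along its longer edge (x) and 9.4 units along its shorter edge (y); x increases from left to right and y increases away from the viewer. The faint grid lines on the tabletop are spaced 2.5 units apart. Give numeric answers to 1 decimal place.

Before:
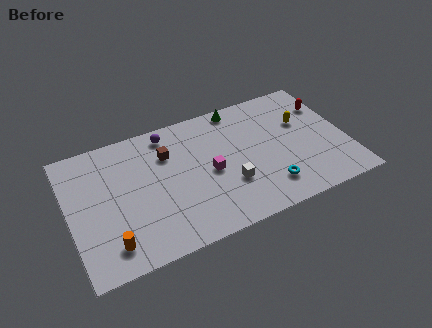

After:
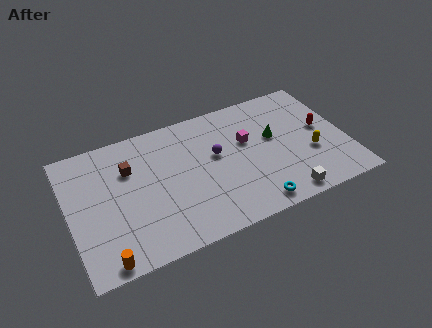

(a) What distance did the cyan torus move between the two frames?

1.3

The cyan torus was near (11.5, 2.0) before and (10.5, 1.1) after, so it travelled √(1.0² + 0.9²) ≈ 1.3 units.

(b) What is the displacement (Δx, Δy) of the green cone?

(1.8, -3.0)

The green cone started near (10.5, 8.5) and ended near (12.3, 5.5).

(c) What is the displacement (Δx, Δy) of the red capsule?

(-0.5, -1.7)

From the two frames, the red capsule sits at roughly (15.7, 6.8) before and (15.2, 5.1) after.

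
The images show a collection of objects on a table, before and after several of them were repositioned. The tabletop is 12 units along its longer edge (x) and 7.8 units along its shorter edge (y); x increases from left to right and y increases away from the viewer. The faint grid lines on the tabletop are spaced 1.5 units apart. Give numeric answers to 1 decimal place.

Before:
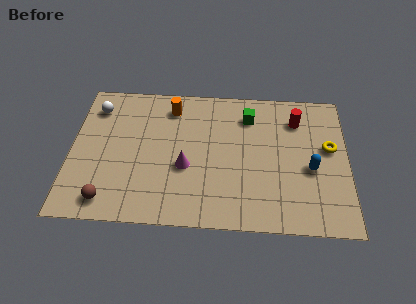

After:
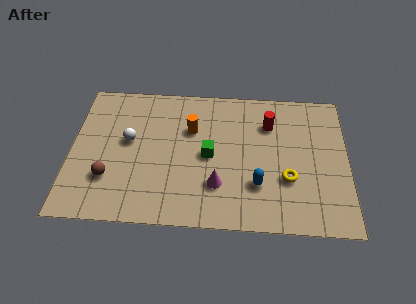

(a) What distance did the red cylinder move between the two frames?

1.2

The red cylinder was near (9.8, 6.0) before and (8.6, 5.7) after, so it travelled √(1.2² + 0.3²) ≈ 1.2 units.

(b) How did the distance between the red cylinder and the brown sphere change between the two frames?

-1.8

They were about 9.5 units apart before and 7.7 after — 1.8 units closer together.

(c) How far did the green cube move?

2.9

From (7.7, 6.1) to (6.0, 3.8), the green cube covered √(1.7² + 2.3²) ≈ 2.9 units.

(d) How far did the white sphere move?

2.3

The white sphere moved from about (1.0, 6.2) to (2.5, 4.4), a distance of √(1.5² + 1.8²) ≈ 2.3.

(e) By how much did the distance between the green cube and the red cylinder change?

+1.1

They were about 2.1 units apart before and 3.2 after — 1.1 units further apart.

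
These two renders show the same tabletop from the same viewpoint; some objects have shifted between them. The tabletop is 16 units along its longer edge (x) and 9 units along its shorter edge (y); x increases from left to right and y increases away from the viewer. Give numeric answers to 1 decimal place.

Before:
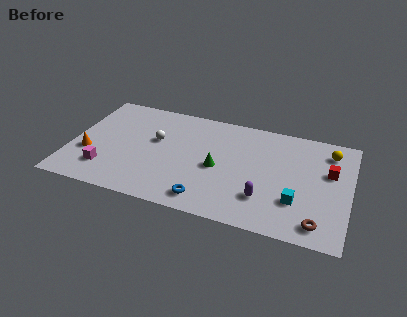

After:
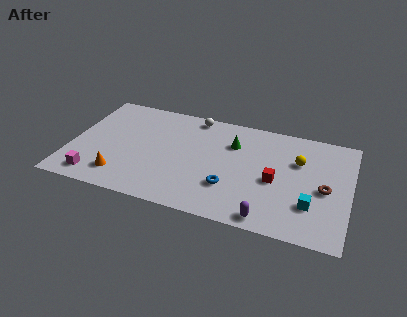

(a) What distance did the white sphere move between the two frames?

3.4

From (4.8, 5.4) to (6.8, 8.1), the white sphere covered √(2.0² + 2.7²) ≈ 3.4 units.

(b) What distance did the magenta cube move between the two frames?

0.9

From (2.2, 2.1) to (1.7, 1.3), the magenta cube covered √(0.5² + 0.8²) ≈ 0.9 units.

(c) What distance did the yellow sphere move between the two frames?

2.1

The yellow sphere moved from about (14.7, 7.3) to (13.0, 6.0), a distance of √(1.7² + 1.3²) ≈ 2.1.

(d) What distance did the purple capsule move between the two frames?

1.5

From (11.3, 2.4) to (11.6, 0.9), the purple capsule covered √(0.3² + 1.5²) ≈ 1.5 units.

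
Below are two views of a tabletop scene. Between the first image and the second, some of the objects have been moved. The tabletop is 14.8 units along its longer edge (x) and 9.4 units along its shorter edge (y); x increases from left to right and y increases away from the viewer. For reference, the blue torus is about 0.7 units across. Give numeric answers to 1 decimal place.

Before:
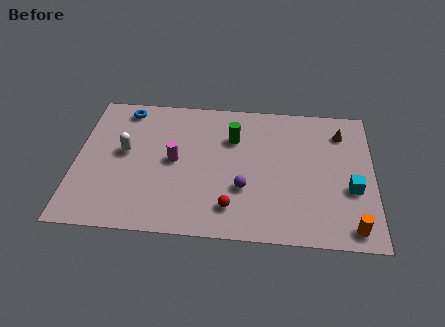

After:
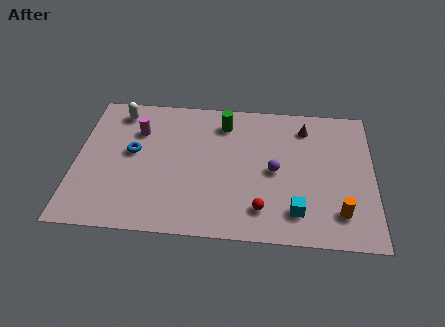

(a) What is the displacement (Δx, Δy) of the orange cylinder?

(-0.6, 0.9)

The orange cylinder was at about (13.7, 1.1) and moved to about (13.1, 2.0).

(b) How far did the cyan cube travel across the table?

3.2

From (13.7, 3.6) to (11.0, 1.9), the cyan cube covered √(2.7² + 1.7²) ≈ 3.2 units.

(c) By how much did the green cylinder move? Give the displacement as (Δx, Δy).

(-0.5, 1.0)

From the two frames, the green cylinder sits at roughly (7.8, 6.6) before and (7.3, 7.6) after.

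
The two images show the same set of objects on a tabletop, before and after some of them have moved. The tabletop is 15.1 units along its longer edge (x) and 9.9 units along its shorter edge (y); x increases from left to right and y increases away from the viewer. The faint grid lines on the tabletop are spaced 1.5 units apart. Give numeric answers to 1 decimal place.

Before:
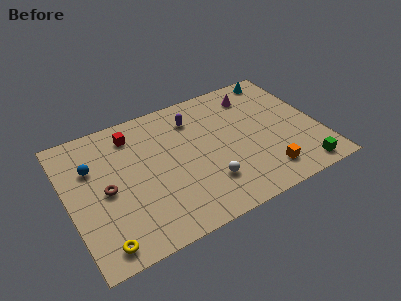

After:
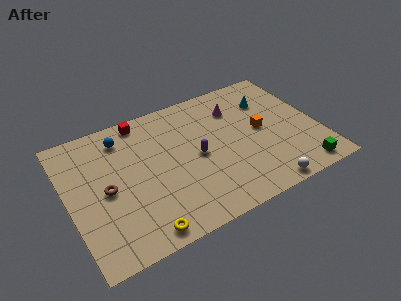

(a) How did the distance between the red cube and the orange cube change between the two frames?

-1.8

The distance was about 9.6 in the first image and 7.8 in the second, so they moved 1.8 units closer together.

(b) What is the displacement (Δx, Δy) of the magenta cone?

(-1.2, -0.6)

The magenta cone was at about (11.7, 8.0) and moved to about (10.5, 7.4).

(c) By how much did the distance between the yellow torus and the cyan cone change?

-3.5

They were about 14.2 units apart before and 10.7 after — 3.5 units closer together.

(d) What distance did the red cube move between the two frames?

1.1

The red cube moved from about (4.2, 8.1) to (4.9, 8.9), a distance of √(0.7² + 0.8²) ≈ 1.1.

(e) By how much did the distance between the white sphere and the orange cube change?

+0.8

Before: roughly 3.5 units apart; after: 4.3. That's 0.8 units further apart.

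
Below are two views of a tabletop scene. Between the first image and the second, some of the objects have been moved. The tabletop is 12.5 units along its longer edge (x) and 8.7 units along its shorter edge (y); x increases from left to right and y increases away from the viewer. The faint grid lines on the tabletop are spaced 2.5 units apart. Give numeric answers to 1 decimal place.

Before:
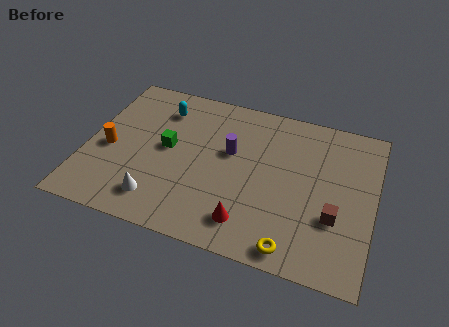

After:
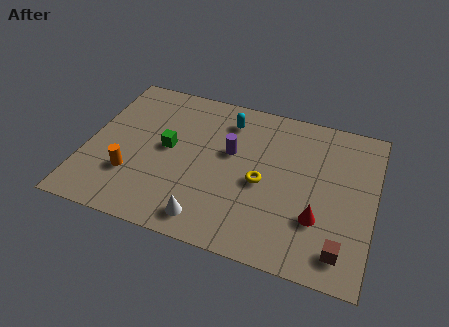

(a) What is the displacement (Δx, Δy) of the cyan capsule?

(2.9, 0.2)

The cyan capsule started near (3.0, 6.8) and ended near (5.9, 7.0).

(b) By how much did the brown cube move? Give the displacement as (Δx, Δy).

(0.4, -1.6)

From the two frames, the brown cube sits at roughly (10.9, 3.0) before and (11.3, 1.4) after.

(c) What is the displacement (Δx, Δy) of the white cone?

(2.2, -0.4)

The white cone started near (3.4, 1.6) and ended near (5.6, 1.2).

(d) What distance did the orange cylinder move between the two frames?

1.6

The orange cylinder was near (1.0, 3.8) before and (2.1, 2.6) after, so it travelled √(1.1² + 1.2²) ≈ 1.6 units.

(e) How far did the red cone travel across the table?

3.1

The red cone was near (7.3, 1.6) before and (10.2, 2.7) after, so it travelled √(2.9² + 1.1²) ≈ 3.1 units.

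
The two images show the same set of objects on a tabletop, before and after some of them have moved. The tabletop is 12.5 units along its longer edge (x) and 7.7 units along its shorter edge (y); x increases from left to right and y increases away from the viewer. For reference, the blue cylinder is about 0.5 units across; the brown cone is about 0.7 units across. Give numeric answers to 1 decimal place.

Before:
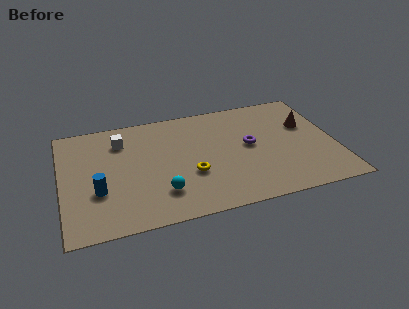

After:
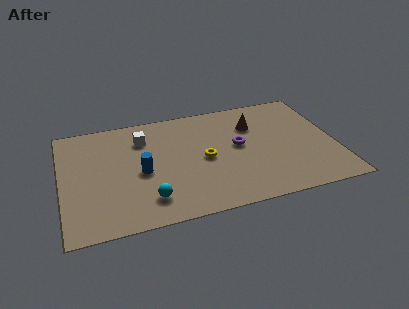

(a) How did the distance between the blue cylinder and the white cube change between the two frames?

-1.1

The distance was about 3.4 in the first image and 2.3 in the second, so they moved 1.1 units closer together.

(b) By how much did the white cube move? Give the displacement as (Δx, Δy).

(1.0, -0.1)

From the two frames, the white cube sits at roughly (2.8, 5.9) before and (3.8, 5.8) after.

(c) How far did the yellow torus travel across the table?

1.1

The yellow torus moved from about (5.8, 2.8) to (6.5, 3.7), a distance of √(0.7² + 0.9²) ≈ 1.1.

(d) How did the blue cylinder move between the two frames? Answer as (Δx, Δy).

(2.0, 0.8)

The blue cylinder started near (1.6, 2.7) and ended near (3.6, 3.5).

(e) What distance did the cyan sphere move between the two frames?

0.7

From (4.4, 1.9) to (3.8, 1.6), the cyan sphere covered √(0.6² + 0.3²) ≈ 0.7 units.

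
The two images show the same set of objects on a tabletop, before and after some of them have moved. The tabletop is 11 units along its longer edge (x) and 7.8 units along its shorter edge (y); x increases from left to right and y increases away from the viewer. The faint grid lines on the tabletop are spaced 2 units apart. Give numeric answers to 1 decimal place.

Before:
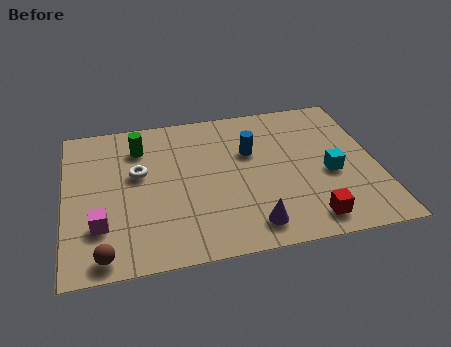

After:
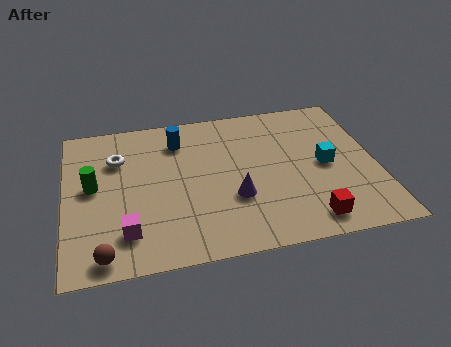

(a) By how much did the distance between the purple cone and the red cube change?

+1.0

The distance was about 2.0 in the first image and 3.0 in the second, so they moved 1.0 units further apart.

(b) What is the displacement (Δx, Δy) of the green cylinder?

(-1.7, -1.8)

The green cylinder started near (2.7, 6.0) and ended near (1.0, 4.2).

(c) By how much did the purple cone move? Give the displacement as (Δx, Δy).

(-0.5, 1.5)

From the two frames, the purple cone sits at roughly (6.4, 1.2) before and (5.9, 2.7) after.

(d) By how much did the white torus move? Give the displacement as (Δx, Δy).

(-0.7, 0.9)

The white torus was at about (2.6, 4.6) and moved to about (1.9, 5.5).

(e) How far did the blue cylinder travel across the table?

2.7

The blue cylinder was near (6.6, 5.0) before and (4.1, 6.1) after, so it travelled √(2.5² + 1.1²) ≈ 2.7 units.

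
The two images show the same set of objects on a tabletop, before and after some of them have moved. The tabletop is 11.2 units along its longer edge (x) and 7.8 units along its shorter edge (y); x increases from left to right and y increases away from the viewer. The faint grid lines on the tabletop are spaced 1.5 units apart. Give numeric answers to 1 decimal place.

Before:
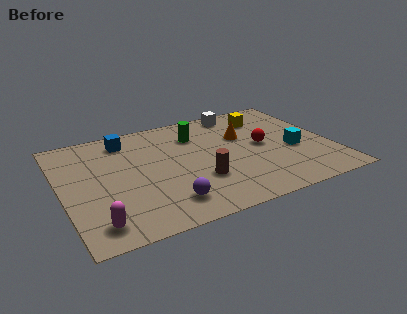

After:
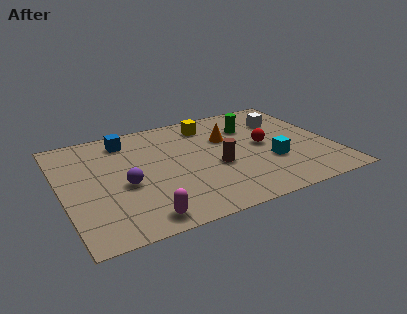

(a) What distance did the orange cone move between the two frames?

0.7

From (7.7, 5.0) to (7.0, 5.1), the orange cone covered √(0.7² + 0.1²) ≈ 0.7 units.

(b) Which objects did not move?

the red sphere and the blue cube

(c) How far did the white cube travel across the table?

2.1

The white cube moved from about (7.8, 6.9) to (9.5, 5.6), a distance of √(1.7² + 1.3²) ≈ 2.1.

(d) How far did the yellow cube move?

2.4

From (8.8, 6.1) to (6.4, 6.4), the yellow cube covered √(2.4² + 0.3²) ≈ 2.4 units.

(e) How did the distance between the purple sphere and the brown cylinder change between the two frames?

+2.0

Before: roughly 1.8 units apart; after: 3.8. That's 2.0 units further apart.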